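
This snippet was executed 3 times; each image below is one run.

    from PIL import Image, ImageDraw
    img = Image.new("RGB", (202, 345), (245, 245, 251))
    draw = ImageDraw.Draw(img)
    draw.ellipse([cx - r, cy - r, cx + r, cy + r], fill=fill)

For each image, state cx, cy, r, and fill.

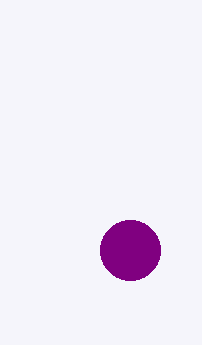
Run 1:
cx = 130, cy = 250, r = 30, fill = 'purple'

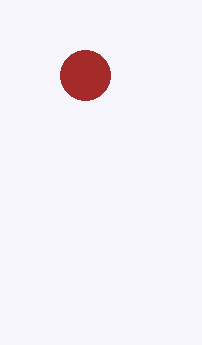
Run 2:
cx = 85, cy = 75, r = 25, fill = 'brown'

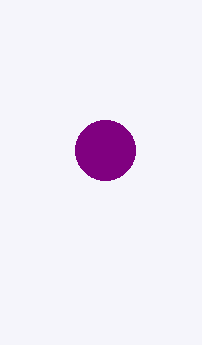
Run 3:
cx = 105; cy = 150; r = 30; fill = 'purple'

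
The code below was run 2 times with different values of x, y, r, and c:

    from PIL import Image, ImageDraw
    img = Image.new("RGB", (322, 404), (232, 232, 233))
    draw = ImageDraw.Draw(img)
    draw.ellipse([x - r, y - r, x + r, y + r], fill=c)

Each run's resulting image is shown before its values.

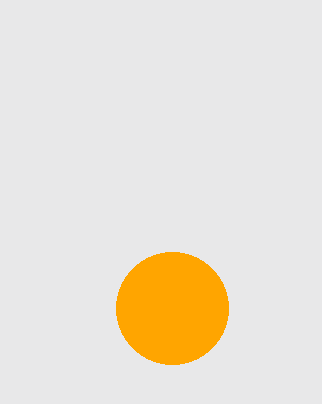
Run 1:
x = 172
y = 308
r = 56
c = 'orange'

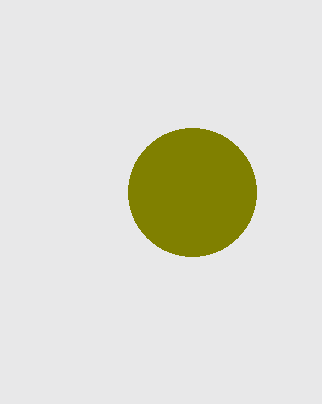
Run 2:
x = 192
y = 192
r = 64
c = 'olive'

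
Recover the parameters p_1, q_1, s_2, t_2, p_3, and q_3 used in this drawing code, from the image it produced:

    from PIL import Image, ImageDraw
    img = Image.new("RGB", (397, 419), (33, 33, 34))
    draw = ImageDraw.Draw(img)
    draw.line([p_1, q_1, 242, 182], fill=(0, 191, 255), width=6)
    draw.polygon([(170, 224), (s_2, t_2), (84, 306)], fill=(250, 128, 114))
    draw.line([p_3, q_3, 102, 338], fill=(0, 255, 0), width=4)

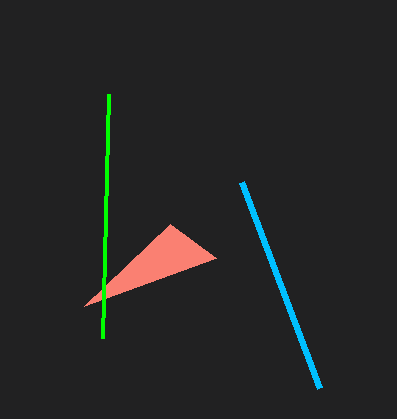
p_1 = 320; q_1 = 388; s_2 = 216; t_2 = 258; p_3 = 108; q_3 = 94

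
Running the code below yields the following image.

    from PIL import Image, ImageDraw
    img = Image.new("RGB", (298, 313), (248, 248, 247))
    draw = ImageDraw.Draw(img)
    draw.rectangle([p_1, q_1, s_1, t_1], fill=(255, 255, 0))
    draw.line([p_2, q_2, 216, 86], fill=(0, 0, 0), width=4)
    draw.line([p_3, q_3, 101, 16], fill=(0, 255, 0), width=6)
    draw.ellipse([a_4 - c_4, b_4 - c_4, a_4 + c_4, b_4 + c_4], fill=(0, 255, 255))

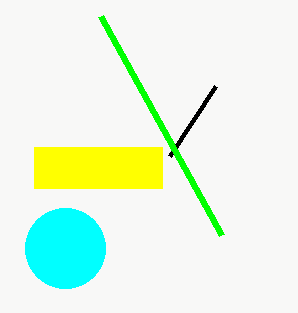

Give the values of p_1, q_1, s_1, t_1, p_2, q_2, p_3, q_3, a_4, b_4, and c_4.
p_1 = 34, q_1 = 147, s_1 = 162, t_1 = 188, p_2 = 170, q_2 = 156, p_3 = 222, q_3 = 235, a_4 = 65, b_4 = 248, c_4 = 40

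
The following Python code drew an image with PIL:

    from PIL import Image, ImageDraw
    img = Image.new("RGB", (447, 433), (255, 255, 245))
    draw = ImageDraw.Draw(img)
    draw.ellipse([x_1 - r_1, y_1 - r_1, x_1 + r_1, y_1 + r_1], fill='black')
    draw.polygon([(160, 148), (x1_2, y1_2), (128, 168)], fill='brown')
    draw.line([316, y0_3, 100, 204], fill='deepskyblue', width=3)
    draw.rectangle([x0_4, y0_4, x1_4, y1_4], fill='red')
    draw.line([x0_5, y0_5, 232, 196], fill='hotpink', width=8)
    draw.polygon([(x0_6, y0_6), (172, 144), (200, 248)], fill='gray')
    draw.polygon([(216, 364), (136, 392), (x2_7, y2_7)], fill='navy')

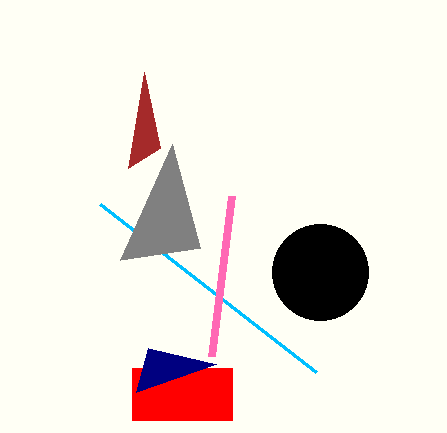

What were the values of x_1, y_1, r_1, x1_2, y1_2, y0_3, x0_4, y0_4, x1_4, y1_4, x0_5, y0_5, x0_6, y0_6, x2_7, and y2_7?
x_1 = 320, y_1 = 272, r_1 = 48, x1_2 = 144, y1_2 = 72, y0_3 = 372, x0_4 = 132, y0_4 = 368, x1_4 = 232, y1_4 = 420, x0_5 = 212, y0_5 = 356, x0_6 = 120, y0_6 = 260, x2_7 = 148, y2_7 = 348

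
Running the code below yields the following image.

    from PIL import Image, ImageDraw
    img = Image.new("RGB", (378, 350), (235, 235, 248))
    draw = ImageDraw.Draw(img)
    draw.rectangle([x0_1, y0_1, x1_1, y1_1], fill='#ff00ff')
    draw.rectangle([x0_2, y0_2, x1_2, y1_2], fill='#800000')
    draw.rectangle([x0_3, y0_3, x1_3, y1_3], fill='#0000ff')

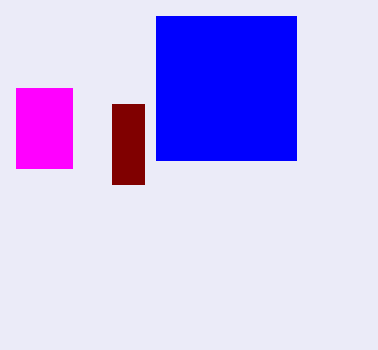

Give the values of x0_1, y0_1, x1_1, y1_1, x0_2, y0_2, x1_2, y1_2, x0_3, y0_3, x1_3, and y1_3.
x0_1 = 16
y0_1 = 88
x1_1 = 72
y1_1 = 168
x0_2 = 112
y0_2 = 104
x1_2 = 144
y1_2 = 184
x0_3 = 156
y0_3 = 16
x1_3 = 296
y1_3 = 160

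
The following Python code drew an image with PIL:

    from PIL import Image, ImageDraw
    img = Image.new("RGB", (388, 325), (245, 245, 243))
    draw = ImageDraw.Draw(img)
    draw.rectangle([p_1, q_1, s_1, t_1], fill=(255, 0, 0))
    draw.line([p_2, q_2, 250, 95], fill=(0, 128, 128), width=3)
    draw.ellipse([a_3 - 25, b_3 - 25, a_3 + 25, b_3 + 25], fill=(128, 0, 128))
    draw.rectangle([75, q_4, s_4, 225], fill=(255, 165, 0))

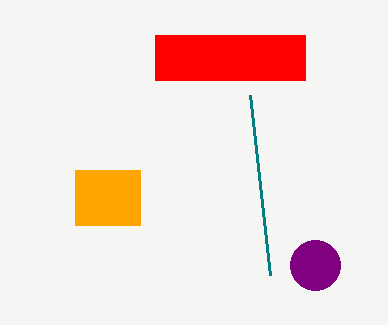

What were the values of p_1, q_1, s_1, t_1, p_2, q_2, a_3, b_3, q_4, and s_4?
p_1 = 155; q_1 = 35; s_1 = 305; t_1 = 80; p_2 = 270; q_2 = 275; a_3 = 315; b_3 = 265; q_4 = 170; s_4 = 140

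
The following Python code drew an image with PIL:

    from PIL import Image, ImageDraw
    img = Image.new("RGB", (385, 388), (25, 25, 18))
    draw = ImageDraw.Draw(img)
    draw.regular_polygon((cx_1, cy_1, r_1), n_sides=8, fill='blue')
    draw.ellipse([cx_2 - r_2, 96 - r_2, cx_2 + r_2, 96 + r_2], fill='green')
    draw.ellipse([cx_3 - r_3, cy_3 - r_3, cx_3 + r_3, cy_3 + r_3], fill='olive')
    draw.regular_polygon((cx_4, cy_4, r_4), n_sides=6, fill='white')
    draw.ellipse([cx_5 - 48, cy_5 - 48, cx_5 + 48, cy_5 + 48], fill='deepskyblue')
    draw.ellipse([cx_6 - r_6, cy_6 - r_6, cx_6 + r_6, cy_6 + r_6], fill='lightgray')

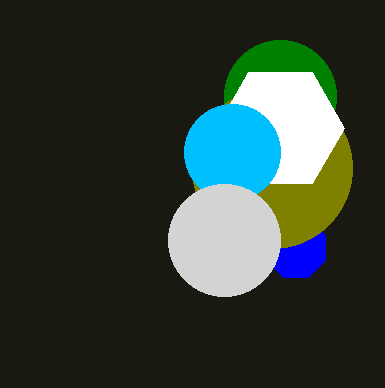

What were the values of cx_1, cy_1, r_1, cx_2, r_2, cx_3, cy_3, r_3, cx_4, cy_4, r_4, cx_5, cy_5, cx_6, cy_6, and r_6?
cx_1 = 296; cy_1 = 248; r_1 = 32; cx_2 = 280; r_2 = 56; cx_3 = 272; cy_3 = 168; r_3 = 80; cx_4 = 280; cy_4 = 128; r_4 = 64; cx_5 = 232; cy_5 = 152; cx_6 = 224; cy_6 = 240; r_6 = 56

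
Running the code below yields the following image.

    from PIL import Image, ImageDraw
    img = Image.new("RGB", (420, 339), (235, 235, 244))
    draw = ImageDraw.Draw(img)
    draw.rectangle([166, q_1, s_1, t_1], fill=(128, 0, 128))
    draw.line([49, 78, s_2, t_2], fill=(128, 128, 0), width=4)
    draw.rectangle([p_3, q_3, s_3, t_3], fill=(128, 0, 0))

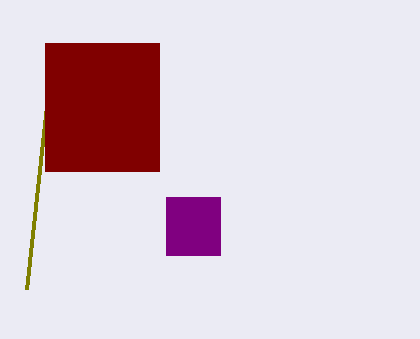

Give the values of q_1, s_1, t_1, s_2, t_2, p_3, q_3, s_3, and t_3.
q_1 = 197; s_1 = 220; t_1 = 255; s_2 = 26; t_2 = 289; p_3 = 45; q_3 = 43; s_3 = 159; t_3 = 171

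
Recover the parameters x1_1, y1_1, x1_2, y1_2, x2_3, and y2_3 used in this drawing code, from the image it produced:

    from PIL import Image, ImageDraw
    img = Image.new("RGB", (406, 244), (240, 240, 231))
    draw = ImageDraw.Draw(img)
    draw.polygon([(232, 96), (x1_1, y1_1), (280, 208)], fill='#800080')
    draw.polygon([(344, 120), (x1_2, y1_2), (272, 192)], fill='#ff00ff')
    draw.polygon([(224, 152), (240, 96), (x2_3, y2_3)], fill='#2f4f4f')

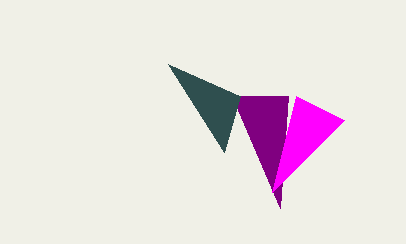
x1_1 = 288; y1_1 = 96; x1_2 = 296; y1_2 = 96; x2_3 = 168; y2_3 = 64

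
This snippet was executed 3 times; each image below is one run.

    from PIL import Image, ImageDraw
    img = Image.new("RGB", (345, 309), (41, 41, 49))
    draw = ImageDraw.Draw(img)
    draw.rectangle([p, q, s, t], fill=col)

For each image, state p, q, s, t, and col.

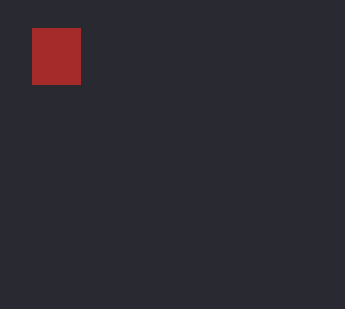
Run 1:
p = 32; q = 28; s = 80; t = 84; col = 'brown'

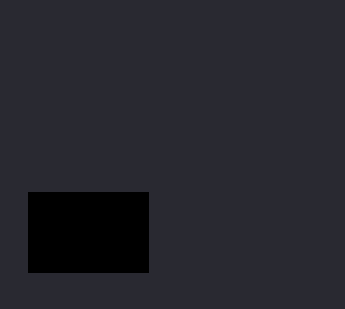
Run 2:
p = 28, q = 192, s = 148, t = 272, col = 'black'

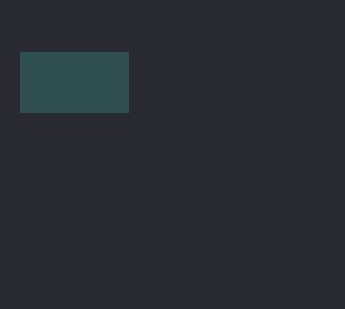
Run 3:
p = 20; q = 52; s = 128; t = 112; col = 'darkslategray'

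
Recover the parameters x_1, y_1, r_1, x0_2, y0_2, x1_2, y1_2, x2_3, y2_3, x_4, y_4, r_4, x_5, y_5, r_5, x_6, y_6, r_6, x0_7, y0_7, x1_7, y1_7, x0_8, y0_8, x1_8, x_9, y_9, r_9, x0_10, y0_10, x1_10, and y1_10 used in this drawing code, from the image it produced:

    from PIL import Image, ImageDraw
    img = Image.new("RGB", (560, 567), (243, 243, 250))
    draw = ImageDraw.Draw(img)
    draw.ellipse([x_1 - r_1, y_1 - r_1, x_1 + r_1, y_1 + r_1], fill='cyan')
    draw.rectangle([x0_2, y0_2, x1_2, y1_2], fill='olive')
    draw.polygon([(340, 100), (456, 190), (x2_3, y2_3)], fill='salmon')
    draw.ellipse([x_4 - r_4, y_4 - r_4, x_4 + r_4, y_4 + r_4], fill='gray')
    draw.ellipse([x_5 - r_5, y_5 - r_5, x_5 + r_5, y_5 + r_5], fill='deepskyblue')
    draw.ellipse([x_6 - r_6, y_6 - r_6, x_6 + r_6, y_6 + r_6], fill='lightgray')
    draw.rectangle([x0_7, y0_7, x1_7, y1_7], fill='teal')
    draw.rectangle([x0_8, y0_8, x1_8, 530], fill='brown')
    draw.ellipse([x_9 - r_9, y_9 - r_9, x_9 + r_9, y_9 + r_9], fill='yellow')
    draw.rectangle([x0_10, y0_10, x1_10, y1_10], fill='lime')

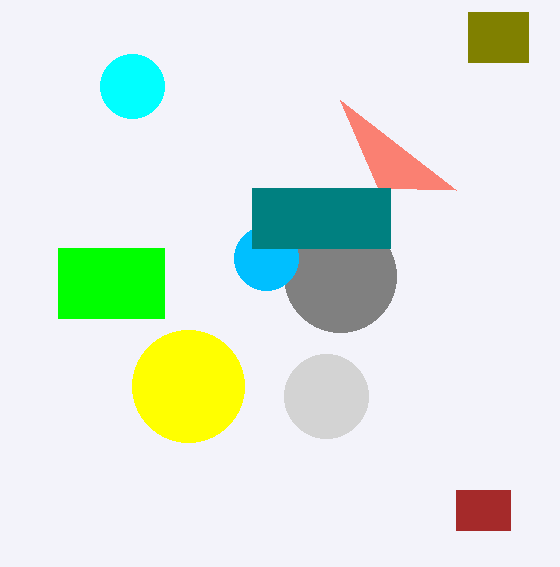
x_1 = 132; y_1 = 86; r_1 = 32; x0_2 = 468; y0_2 = 12; x1_2 = 528; y1_2 = 62; x2_3 = 378; y2_3 = 188; x_4 = 340; y_4 = 276; r_4 = 56; x_5 = 266; y_5 = 258; r_5 = 32; x_6 = 326; y_6 = 396; r_6 = 42; x0_7 = 252; y0_7 = 188; x1_7 = 390; y1_7 = 248; x0_8 = 456; y0_8 = 490; x1_8 = 510; x_9 = 188; y_9 = 386; r_9 = 56; x0_10 = 58; y0_10 = 248; x1_10 = 164; y1_10 = 318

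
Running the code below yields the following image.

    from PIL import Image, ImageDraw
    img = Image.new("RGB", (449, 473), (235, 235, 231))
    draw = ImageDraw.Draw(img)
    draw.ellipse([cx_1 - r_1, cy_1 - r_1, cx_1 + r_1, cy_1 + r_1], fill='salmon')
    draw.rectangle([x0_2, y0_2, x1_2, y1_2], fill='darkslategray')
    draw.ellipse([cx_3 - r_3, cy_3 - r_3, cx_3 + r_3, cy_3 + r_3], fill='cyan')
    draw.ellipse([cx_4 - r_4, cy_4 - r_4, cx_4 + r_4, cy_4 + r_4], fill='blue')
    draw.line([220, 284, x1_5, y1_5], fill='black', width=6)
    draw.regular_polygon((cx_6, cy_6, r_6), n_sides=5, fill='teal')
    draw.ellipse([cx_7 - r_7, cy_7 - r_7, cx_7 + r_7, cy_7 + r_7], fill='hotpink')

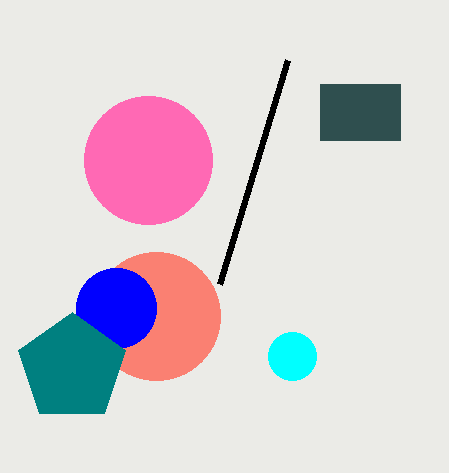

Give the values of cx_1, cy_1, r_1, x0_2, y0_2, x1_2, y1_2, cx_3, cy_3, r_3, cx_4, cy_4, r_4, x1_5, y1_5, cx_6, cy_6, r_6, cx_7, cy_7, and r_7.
cx_1 = 156; cy_1 = 316; r_1 = 64; x0_2 = 320; y0_2 = 84; x1_2 = 400; y1_2 = 140; cx_3 = 292; cy_3 = 356; r_3 = 24; cx_4 = 116; cy_4 = 308; r_4 = 40; x1_5 = 288; y1_5 = 60; cx_6 = 72; cy_6 = 368; r_6 = 56; cx_7 = 148; cy_7 = 160; r_7 = 64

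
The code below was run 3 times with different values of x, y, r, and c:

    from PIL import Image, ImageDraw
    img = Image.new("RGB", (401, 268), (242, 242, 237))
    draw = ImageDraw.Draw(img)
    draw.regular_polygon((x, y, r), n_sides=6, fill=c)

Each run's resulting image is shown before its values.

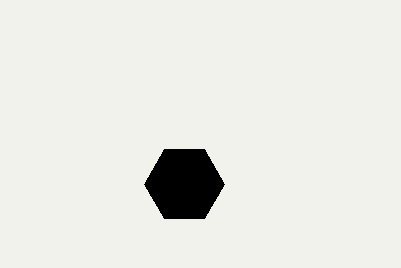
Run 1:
x = 184, y = 184, r = 40, c = 'black'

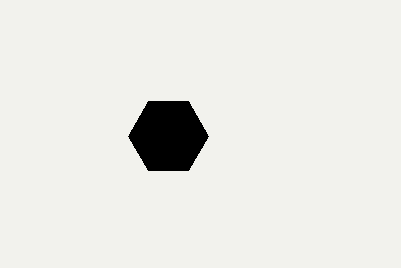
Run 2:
x = 168
y = 136
r = 40
c = 'black'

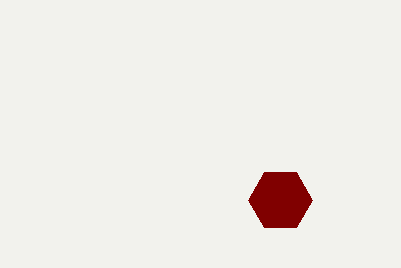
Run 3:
x = 280, y = 200, r = 32, c = 'maroon'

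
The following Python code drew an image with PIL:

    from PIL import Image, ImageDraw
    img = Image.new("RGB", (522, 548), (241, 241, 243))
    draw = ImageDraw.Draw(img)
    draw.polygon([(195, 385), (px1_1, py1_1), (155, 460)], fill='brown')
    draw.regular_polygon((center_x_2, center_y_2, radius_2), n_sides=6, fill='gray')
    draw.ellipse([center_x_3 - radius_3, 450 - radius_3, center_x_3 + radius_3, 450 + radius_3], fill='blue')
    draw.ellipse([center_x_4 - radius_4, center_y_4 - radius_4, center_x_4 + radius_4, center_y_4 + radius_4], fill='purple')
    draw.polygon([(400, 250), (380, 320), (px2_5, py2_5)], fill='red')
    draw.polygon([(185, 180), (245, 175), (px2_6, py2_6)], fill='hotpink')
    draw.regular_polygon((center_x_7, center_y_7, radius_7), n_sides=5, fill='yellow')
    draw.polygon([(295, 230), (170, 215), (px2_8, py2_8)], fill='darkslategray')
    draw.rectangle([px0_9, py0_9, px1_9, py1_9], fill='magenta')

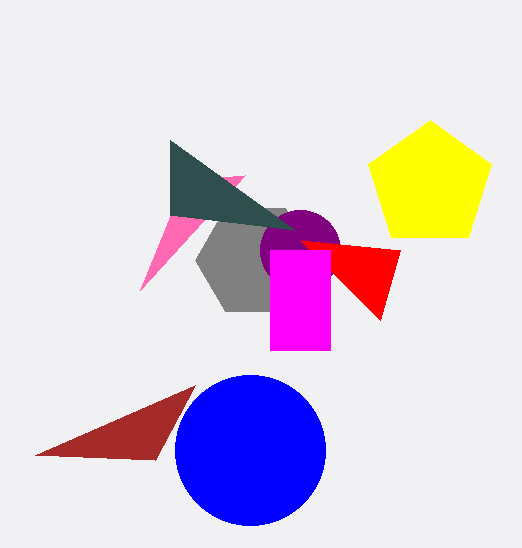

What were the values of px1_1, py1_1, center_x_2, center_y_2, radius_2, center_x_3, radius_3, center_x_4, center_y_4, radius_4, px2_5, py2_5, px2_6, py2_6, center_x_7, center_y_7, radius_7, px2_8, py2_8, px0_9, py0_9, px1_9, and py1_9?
px1_1 = 35; py1_1 = 455; center_x_2 = 255; center_y_2 = 260; radius_2 = 60; center_x_3 = 250; radius_3 = 75; center_x_4 = 300; center_y_4 = 250; radius_4 = 40; px2_5 = 300; py2_5 = 240; px2_6 = 140; py2_6 = 290; center_x_7 = 430; center_y_7 = 185; radius_7 = 65; px2_8 = 170; py2_8 = 140; px0_9 = 270; py0_9 = 250; px1_9 = 330; py1_9 = 350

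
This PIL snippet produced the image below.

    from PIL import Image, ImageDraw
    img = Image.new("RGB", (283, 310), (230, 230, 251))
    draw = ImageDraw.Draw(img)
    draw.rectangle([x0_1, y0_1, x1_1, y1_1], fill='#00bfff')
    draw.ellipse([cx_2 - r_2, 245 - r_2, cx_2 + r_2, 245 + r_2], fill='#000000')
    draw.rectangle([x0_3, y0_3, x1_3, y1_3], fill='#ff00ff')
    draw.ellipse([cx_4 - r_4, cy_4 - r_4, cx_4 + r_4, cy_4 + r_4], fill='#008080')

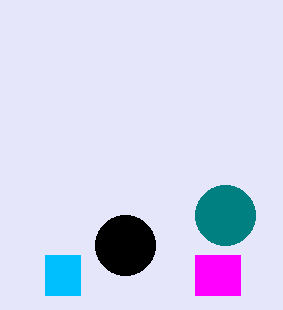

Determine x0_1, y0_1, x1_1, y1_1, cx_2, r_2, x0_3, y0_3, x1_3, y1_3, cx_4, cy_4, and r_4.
x0_1 = 45
y0_1 = 255
x1_1 = 80
y1_1 = 295
cx_2 = 125
r_2 = 30
x0_3 = 195
y0_3 = 255
x1_3 = 240
y1_3 = 295
cx_4 = 225
cy_4 = 215
r_4 = 30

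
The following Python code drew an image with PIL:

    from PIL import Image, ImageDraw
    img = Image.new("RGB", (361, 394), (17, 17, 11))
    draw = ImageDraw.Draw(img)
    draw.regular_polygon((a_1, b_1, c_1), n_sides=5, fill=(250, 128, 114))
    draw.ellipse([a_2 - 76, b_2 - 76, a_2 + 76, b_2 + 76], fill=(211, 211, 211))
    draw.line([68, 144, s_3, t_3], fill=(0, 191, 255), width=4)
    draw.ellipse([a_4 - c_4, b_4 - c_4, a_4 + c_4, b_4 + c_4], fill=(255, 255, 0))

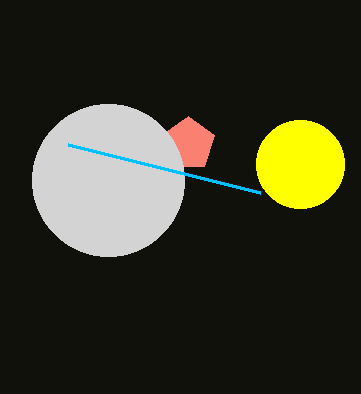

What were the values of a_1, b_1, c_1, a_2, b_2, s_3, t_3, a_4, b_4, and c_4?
a_1 = 188
b_1 = 144
c_1 = 28
a_2 = 108
b_2 = 180
s_3 = 260
t_3 = 192
a_4 = 300
b_4 = 164
c_4 = 44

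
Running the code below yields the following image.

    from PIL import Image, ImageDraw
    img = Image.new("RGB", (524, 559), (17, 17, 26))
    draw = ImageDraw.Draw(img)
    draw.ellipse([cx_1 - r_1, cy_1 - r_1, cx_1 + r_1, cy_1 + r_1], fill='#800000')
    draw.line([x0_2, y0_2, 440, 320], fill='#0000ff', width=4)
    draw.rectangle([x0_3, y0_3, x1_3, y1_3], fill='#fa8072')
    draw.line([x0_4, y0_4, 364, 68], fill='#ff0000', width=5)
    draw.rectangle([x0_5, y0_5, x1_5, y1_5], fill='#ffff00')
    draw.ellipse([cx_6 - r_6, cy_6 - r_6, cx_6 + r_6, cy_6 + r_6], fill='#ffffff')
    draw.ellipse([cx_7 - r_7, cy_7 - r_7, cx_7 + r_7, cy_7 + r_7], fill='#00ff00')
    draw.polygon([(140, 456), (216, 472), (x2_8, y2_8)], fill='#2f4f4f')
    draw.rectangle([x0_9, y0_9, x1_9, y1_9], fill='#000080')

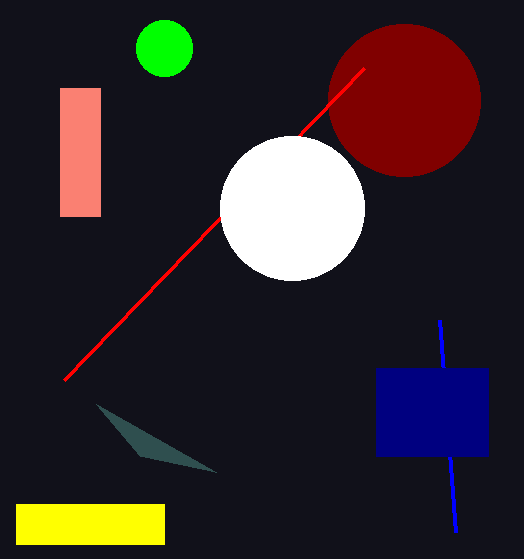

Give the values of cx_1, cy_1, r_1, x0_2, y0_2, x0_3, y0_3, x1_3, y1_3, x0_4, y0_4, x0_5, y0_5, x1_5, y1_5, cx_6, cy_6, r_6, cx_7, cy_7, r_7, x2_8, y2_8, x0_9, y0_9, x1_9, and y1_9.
cx_1 = 404; cy_1 = 100; r_1 = 76; x0_2 = 456; y0_2 = 532; x0_3 = 60; y0_3 = 88; x1_3 = 100; y1_3 = 216; x0_4 = 64; y0_4 = 380; x0_5 = 16; y0_5 = 504; x1_5 = 164; y1_5 = 544; cx_6 = 292; cy_6 = 208; r_6 = 72; cx_7 = 164; cy_7 = 48; r_7 = 28; x2_8 = 96; y2_8 = 404; x0_9 = 376; y0_9 = 368; x1_9 = 488; y1_9 = 456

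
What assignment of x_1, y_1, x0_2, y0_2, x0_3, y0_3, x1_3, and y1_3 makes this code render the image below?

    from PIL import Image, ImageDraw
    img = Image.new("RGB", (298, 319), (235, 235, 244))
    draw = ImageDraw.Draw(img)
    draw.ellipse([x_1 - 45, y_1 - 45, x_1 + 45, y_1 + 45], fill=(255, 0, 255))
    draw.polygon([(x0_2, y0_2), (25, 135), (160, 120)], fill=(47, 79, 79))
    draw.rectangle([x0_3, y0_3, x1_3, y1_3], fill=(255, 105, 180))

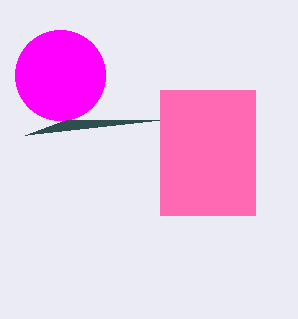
x_1 = 60
y_1 = 75
x0_2 = 65
y0_2 = 120
x0_3 = 160
y0_3 = 90
x1_3 = 255
y1_3 = 215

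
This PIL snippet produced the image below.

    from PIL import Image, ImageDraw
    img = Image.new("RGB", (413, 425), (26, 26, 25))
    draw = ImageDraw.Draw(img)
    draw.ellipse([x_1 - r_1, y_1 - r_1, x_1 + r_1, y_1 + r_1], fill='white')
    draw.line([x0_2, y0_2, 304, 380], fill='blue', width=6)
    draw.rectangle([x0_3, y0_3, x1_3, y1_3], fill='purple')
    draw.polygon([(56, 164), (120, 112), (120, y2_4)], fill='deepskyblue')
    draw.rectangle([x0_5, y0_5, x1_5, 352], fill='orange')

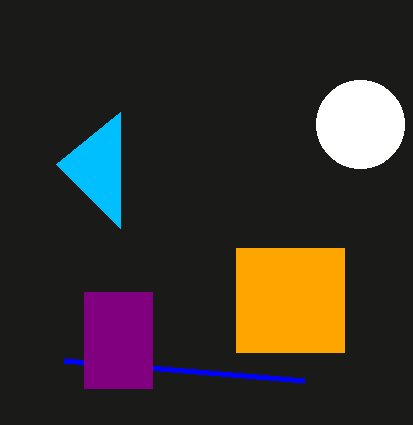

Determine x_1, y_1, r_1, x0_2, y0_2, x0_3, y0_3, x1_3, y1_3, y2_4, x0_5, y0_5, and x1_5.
x_1 = 360; y_1 = 124; r_1 = 44; x0_2 = 64; y0_2 = 360; x0_3 = 84; y0_3 = 292; x1_3 = 152; y1_3 = 388; y2_4 = 228; x0_5 = 236; y0_5 = 248; x1_5 = 344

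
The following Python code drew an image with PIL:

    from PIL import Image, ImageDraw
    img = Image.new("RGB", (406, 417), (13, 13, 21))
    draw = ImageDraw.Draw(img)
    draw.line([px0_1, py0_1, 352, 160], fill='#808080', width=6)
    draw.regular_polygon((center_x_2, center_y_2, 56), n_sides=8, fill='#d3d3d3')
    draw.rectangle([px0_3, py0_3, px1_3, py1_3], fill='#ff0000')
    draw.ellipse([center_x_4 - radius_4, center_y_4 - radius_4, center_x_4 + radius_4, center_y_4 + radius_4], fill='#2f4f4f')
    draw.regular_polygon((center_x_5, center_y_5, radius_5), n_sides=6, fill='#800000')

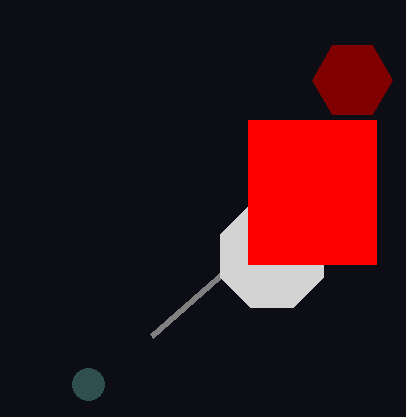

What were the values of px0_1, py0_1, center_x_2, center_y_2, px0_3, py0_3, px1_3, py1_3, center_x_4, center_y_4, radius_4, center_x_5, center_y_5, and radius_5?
px0_1 = 152; py0_1 = 336; center_x_2 = 272; center_y_2 = 256; px0_3 = 248; py0_3 = 120; px1_3 = 376; py1_3 = 264; center_x_4 = 88; center_y_4 = 384; radius_4 = 16; center_x_5 = 352; center_y_5 = 80; radius_5 = 40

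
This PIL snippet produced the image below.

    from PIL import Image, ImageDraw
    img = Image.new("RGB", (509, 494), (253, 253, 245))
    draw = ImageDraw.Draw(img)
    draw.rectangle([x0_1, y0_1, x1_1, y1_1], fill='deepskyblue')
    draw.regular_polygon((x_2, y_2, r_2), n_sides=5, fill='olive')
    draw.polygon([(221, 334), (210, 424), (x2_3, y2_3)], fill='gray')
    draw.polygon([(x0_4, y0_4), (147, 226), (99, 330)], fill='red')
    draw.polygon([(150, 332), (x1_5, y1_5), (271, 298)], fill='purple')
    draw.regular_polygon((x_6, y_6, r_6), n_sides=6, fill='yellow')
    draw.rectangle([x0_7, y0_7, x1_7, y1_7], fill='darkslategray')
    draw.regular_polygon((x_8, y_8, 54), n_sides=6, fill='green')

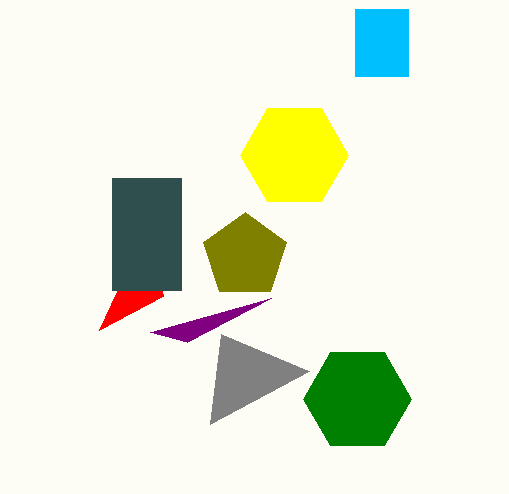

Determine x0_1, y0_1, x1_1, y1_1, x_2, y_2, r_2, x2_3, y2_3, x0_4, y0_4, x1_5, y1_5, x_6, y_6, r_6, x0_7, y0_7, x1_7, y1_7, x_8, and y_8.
x0_1 = 355, y0_1 = 9, x1_1 = 408, y1_1 = 76, x_2 = 245, y_2 = 256, r_2 = 44, x2_3 = 309, y2_3 = 371, x0_4 = 163, y0_4 = 296, x1_5 = 187, y1_5 = 342, x_6 = 294, y_6 = 155, r_6 = 54, x0_7 = 112, y0_7 = 178, x1_7 = 181, y1_7 = 290, x_8 = 357, y_8 = 399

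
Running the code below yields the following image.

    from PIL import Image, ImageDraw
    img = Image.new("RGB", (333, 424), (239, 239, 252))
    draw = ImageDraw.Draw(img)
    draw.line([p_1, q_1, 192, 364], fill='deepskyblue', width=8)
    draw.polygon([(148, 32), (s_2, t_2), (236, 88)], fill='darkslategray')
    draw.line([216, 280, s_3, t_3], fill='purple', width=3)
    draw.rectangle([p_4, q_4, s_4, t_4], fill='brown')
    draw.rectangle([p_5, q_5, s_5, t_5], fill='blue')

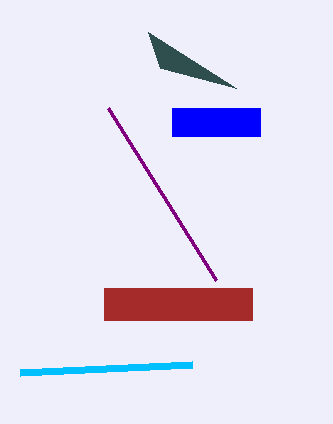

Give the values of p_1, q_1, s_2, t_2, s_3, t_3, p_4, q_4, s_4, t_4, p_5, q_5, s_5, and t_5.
p_1 = 20, q_1 = 372, s_2 = 160, t_2 = 68, s_3 = 108, t_3 = 108, p_4 = 104, q_4 = 288, s_4 = 252, t_4 = 320, p_5 = 172, q_5 = 108, s_5 = 260, t_5 = 136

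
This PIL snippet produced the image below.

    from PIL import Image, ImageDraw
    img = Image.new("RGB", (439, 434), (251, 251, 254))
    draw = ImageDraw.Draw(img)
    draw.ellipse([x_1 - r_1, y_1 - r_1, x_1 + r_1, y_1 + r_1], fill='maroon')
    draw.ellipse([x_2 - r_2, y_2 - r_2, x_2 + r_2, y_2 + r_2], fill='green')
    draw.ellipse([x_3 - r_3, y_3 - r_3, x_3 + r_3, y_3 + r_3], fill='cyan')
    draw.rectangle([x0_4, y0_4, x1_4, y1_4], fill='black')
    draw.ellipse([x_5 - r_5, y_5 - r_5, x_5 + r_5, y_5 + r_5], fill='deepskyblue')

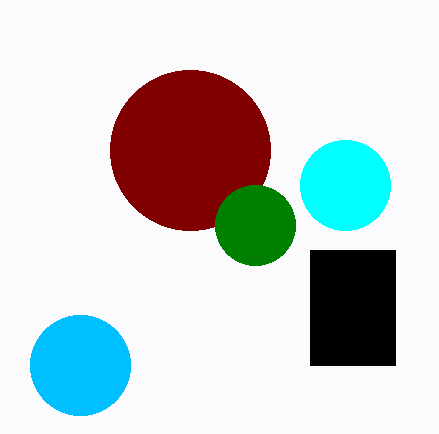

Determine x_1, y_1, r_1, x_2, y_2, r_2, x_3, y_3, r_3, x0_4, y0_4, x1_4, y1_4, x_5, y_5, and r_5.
x_1 = 190, y_1 = 150, r_1 = 80, x_2 = 255, y_2 = 225, r_2 = 40, x_3 = 345, y_3 = 185, r_3 = 45, x0_4 = 310, y0_4 = 250, x1_4 = 395, y1_4 = 365, x_5 = 80, y_5 = 365, r_5 = 50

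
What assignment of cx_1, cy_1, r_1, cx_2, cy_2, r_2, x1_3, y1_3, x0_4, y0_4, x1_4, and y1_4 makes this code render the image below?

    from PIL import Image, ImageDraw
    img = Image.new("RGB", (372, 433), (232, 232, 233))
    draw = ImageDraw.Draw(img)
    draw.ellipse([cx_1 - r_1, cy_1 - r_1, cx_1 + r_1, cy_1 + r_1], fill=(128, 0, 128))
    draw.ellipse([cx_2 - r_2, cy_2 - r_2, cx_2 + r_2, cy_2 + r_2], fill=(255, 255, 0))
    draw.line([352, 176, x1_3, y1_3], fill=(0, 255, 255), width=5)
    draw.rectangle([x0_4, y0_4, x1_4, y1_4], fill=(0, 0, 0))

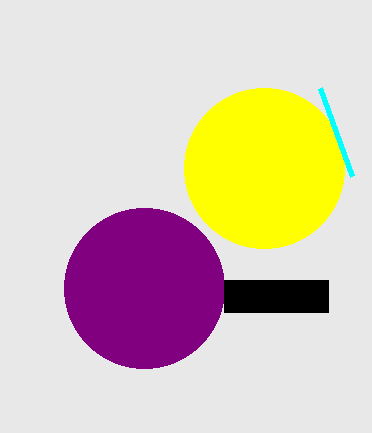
cx_1 = 144; cy_1 = 288; r_1 = 80; cx_2 = 264; cy_2 = 168; r_2 = 80; x1_3 = 320; y1_3 = 88; x0_4 = 224; y0_4 = 280; x1_4 = 328; y1_4 = 312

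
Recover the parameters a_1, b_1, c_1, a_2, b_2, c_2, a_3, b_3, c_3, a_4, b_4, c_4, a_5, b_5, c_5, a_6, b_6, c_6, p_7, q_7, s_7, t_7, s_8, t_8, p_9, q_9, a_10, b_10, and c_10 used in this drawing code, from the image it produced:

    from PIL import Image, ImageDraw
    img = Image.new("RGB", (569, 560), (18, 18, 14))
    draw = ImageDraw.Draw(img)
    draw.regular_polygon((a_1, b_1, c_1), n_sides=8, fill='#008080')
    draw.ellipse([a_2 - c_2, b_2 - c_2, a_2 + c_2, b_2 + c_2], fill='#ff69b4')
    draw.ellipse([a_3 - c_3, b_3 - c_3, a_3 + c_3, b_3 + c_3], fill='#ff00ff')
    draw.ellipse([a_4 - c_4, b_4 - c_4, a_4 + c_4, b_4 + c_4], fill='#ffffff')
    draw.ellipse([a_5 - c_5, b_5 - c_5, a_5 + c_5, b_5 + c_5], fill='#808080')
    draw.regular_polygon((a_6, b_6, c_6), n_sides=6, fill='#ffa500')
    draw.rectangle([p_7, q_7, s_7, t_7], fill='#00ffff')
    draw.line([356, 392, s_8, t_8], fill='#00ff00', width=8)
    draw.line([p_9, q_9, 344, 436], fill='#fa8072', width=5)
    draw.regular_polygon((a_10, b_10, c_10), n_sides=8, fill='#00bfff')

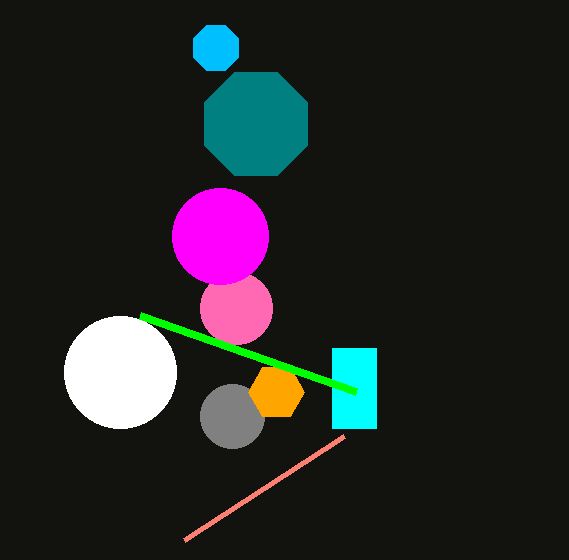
a_1 = 256; b_1 = 124; c_1 = 56; a_2 = 236; b_2 = 308; c_2 = 36; a_3 = 220; b_3 = 236; c_3 = 48; a_4 = 120; b_4 = 372; c_4 = 56; a_5 = 232; b_5 = 416; c_5 = 32; a_6 = 276; b_6 = 392; c_6 = 28; p_7 = 332; q_7 = 348; s_7 = 376; t_7 = 428; s_8 = 140; t_8 = 316; p_9 = 184; q_9 = 540; a_10 = 216; b_10 = 48; c_10 = 24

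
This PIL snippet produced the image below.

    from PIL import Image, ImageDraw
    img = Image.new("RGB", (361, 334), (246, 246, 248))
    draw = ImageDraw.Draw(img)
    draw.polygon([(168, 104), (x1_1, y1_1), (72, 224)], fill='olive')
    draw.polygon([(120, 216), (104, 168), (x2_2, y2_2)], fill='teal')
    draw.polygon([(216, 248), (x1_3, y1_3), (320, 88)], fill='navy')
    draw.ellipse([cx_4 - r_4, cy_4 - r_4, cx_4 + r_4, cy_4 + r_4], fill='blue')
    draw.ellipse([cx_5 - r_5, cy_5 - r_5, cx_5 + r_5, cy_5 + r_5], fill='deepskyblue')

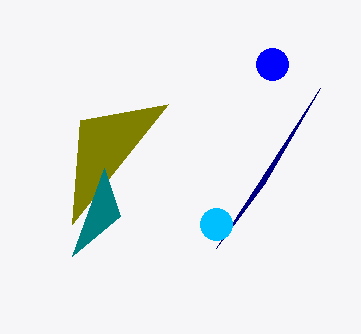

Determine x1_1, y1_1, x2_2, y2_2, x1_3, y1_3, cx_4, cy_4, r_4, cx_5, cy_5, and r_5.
x1_1 = 80, y1_1 = 120, x2_2 = 72, y2_2 = 256, x1_3 = 264, y1_3 = 184, cx_4 = 272, cy_4 = 64, r_4 = 16, cx_5 = 216, cy_5 = 224, r_5 = 16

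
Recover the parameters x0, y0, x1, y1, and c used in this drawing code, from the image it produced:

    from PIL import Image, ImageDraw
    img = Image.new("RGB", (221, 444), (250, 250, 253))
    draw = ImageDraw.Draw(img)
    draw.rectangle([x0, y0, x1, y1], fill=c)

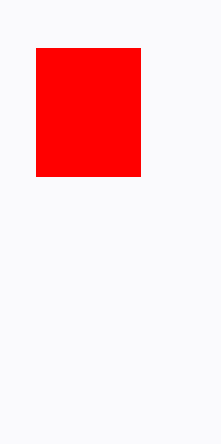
x0 = 36
y0 = 48
x1 = 140
y1 = 176
c = 'red'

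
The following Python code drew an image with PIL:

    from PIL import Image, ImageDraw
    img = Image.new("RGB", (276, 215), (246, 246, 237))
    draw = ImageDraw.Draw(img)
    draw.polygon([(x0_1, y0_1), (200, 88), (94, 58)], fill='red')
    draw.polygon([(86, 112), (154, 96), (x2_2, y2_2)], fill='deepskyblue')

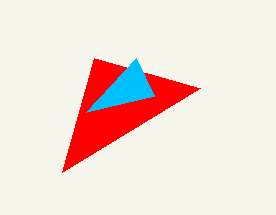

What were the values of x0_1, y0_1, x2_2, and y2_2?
x0_1 = 62, y0_1 = 172, x2_2 = 136, y2_2 = 58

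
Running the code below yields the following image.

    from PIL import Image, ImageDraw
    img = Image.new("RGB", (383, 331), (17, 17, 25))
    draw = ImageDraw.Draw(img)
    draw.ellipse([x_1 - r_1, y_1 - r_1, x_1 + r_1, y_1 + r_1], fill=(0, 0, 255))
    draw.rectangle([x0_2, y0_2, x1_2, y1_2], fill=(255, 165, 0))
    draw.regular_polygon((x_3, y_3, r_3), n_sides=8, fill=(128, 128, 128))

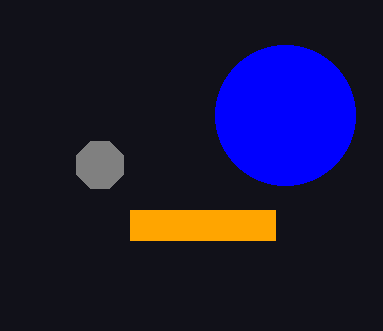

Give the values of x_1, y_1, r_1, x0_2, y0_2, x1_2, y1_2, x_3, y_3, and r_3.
x_1 = 285
y_1 = 115
r_1 = 70
x0_2 = 130
y0_2 = 210
x1_2 = 275
y1_2 = 240
x_3 = 100
y_3 = 165
r_3 = 25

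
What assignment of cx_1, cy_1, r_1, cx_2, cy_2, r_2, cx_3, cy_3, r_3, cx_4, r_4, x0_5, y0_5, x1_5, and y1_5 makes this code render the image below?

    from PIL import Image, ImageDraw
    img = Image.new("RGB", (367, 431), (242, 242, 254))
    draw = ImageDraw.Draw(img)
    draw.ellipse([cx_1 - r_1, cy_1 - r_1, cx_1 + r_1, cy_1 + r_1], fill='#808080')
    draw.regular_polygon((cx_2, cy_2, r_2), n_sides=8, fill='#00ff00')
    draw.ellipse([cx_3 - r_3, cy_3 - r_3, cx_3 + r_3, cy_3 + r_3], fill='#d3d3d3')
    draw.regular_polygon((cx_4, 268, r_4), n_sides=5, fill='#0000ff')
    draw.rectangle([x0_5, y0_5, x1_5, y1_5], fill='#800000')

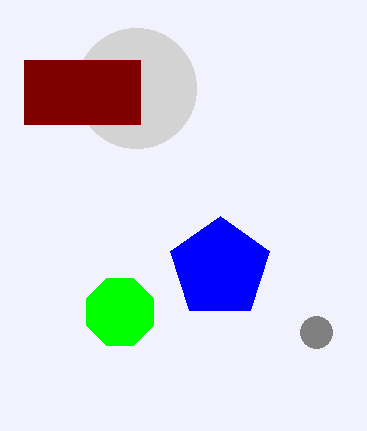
cx_1 = 316
cy_1 = 332
r_1 = 16
cx_2 = 120
cy_2 = 312
r_2 = 36
cx_3 = 136
cy_3 = 88
r_3 = 60
cx_4 = 220
r_4 = 52
x0_5 = 24
y0_5 = 60
x1_5 = 140
y1_5 = 124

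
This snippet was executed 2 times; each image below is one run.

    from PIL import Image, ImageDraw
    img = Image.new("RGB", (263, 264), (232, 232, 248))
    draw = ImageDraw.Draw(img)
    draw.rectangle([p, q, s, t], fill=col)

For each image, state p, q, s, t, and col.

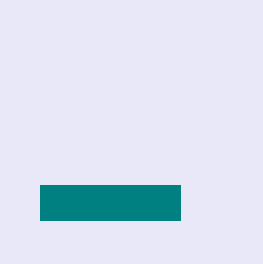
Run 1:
p = 40
q = 185
s = 180
t = 220
col = 'teal'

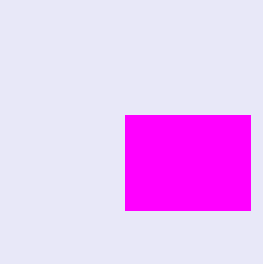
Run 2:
p = 125, q = 115, s = 250, t = 210, col = 'magenta'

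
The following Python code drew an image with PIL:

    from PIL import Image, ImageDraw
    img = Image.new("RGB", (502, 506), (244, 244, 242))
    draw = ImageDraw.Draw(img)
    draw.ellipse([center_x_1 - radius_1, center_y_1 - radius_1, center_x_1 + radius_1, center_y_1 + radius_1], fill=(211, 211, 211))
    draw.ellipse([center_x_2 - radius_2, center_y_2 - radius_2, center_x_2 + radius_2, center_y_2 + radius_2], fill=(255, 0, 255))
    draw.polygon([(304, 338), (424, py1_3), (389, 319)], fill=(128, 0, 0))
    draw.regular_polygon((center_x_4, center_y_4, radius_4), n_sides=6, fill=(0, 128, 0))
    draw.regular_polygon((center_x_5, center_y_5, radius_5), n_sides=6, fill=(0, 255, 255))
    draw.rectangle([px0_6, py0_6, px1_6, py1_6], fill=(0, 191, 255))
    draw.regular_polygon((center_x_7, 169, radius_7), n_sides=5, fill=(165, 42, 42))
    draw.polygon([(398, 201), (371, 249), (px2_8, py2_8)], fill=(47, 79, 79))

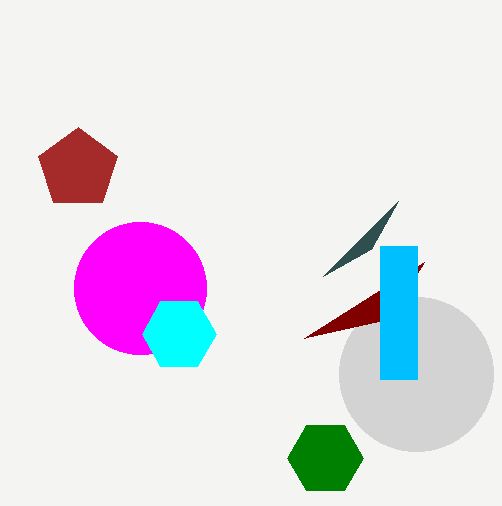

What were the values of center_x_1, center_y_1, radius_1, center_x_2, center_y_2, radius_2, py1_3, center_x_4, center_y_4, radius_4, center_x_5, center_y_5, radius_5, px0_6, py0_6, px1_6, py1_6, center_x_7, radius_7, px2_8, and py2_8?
center_x_1 = 416
center_y_1 = 374
radius_1 = 77
center_x_2 = 140
center_y_2 = 288
radius_2 = 66
py1_3 = 262
center_x_4 = 325
center_y_4 = 458
radius_4 = 38
center_x_5 = 179
center_y_5 = 334
radius_5 = 37
px0_6 = 380
py0_6 = 246
px1_6 = 417
py1_6 = 379
center_x_7 = 78
radius_7 = 42
px2_8 = 323
py2_8 = 276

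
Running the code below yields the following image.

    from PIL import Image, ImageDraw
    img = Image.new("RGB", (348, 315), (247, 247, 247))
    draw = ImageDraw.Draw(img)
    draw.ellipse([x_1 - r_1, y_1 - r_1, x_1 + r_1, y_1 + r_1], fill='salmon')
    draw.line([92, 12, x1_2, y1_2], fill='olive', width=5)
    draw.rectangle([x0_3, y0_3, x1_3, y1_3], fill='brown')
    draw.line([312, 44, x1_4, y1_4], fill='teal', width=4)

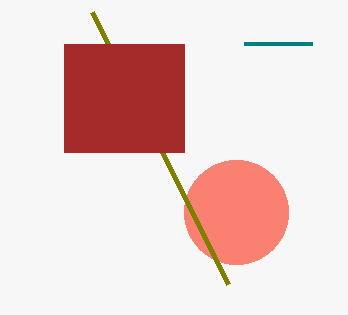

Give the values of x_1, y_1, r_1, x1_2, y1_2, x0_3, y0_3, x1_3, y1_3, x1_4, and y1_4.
x_1 = 236; y_1 = 212; r_1 = 52; x1_2 = 228; y1_2 = 284; x0_3 = 64; y0_3 = 44; x1_3 = 184; y1_3 = 152; x1_4 = 244; y1_4 = 44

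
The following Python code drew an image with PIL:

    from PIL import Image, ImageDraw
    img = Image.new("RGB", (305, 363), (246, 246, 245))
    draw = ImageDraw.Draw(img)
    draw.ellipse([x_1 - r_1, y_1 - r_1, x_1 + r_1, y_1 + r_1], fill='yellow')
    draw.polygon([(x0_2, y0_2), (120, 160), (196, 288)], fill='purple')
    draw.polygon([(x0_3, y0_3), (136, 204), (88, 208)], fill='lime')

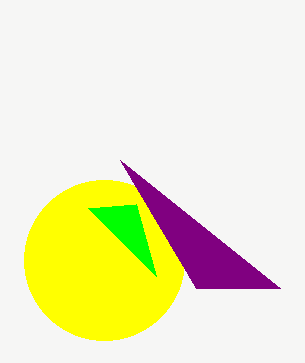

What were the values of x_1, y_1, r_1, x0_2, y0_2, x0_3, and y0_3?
x_1 = 104; y_1 = 260; r_1 = 80; x0_2 = 280; y0_2 = 288; x0_3 = 156; y0_3 = 276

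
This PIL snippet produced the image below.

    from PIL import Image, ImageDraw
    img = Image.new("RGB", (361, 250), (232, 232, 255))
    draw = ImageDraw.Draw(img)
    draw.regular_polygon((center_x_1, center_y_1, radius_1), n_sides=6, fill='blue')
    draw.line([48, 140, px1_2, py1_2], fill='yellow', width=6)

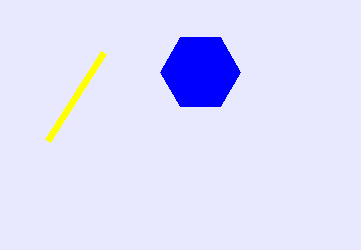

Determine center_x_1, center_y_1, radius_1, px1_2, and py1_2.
center_x_1 = 200; center_y_1 = 72; radius_1 = 40; px1_2 = 104; py1_2 = 52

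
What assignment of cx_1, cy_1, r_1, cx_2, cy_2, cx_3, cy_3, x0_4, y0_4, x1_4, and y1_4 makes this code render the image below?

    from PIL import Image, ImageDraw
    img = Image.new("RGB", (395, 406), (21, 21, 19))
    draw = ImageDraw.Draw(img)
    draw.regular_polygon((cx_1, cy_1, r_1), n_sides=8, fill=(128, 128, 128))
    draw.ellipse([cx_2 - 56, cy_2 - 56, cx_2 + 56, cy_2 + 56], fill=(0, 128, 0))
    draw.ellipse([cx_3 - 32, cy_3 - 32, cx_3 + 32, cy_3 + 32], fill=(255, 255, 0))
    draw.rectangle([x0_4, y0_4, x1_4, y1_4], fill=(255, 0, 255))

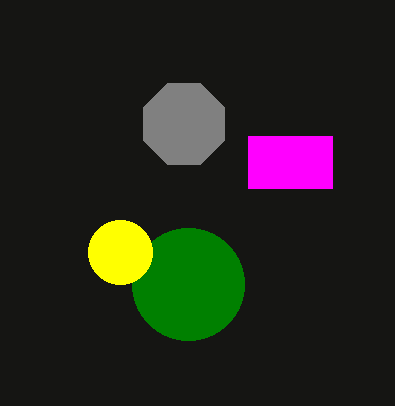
cx_1 = 184
cy_1 = 124
r_1 = 44
cx_2 = 188
cy_2 = 284
cx_3 = 120
cy_3 = 252
x0_4 = 248
y0_4 = 136
x1_4 = 332
y1_4 = 188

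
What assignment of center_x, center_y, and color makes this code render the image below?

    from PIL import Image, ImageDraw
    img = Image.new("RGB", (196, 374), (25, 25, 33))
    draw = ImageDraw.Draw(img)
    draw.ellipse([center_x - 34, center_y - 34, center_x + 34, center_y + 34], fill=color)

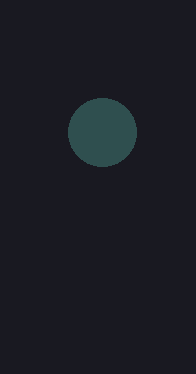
center_x = 102; center_y = 132; color = 'darkslategray'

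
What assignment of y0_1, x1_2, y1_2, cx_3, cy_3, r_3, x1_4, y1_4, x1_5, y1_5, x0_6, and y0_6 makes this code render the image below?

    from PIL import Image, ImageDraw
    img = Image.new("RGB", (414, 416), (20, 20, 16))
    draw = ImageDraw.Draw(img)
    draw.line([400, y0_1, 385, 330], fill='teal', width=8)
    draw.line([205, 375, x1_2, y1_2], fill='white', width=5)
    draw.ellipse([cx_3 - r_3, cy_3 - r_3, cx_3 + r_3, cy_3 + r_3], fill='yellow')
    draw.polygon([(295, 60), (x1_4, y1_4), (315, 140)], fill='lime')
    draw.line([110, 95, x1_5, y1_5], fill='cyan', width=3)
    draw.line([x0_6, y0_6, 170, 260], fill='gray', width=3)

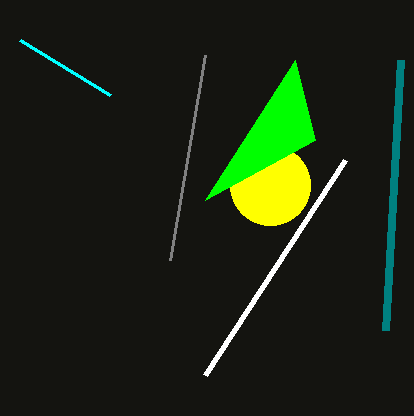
y0_1 = 60
x1_2 = 345
y1_2 = 160
cx_3 = 270
cy_3 = 185
r_3 = 40
x1_4 = 205
y1_4 = 200
x1_5 = 20
y1_5 = 40
x0_6 = 205
y0_6 = 55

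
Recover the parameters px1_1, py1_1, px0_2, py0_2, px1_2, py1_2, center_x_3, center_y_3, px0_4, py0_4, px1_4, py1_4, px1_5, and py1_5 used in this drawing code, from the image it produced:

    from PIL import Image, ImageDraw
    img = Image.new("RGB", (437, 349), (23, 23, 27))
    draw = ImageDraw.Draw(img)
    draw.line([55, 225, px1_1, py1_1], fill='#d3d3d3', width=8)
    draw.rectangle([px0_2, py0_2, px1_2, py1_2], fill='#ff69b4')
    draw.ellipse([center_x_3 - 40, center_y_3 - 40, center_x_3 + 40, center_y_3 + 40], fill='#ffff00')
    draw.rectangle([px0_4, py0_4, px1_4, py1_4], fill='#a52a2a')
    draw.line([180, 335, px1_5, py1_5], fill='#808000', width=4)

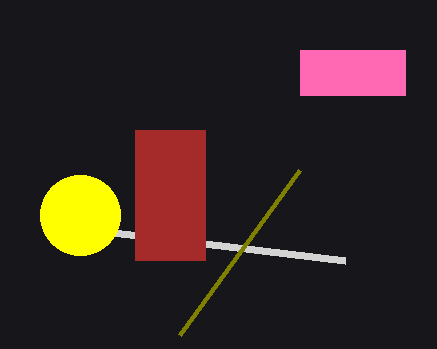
px1_1 = 345, py1_1 = 260, px0_2 = 300, py0_2 = 50, px1_2 = 405, py1_2 = 95, center_x_3 = 80, center_y_3 = 215, px0_4 = 135, py0_4 = 130, px1_4 = 205, py1_4 = 260, px1_5 = 300, py1_5 = 170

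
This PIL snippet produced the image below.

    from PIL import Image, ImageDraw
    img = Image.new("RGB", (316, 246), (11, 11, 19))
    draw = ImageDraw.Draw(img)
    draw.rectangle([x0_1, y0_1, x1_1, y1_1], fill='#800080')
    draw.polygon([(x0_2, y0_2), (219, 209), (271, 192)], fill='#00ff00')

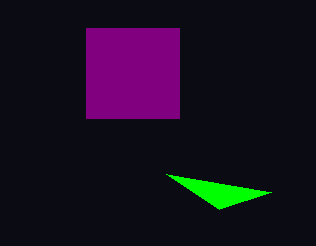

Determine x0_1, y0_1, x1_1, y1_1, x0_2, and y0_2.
x0_1 = 86
y0_1 = 28
x1_1 = 179
y1_1 = 118
x0_2 = 166
y0_2 = 174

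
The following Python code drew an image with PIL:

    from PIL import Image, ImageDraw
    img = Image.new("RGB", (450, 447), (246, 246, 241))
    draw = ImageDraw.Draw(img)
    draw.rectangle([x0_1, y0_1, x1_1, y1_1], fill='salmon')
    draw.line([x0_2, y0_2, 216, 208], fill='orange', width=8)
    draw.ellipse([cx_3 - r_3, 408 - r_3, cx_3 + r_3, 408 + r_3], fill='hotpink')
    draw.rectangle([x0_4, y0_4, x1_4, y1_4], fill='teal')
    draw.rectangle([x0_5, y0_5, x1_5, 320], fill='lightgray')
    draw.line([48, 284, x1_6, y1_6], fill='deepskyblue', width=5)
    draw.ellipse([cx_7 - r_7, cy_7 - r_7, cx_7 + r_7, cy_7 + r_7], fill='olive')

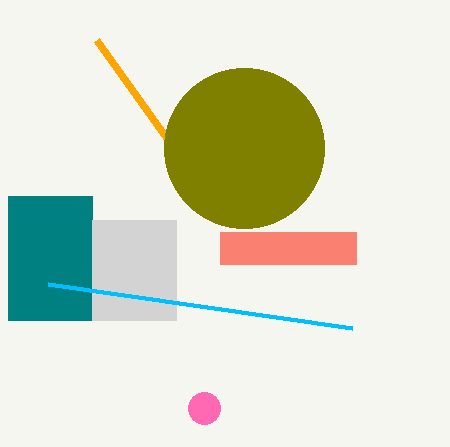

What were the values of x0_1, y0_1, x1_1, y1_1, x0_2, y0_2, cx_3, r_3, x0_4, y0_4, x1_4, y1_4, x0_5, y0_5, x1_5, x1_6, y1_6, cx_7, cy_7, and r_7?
x0_1 = 220, y0_1 = 232, x1_1 = 356, y1_1 = 264, x0_2 = 96, y0_2 = 40, cx_3 = 204, r_3 = 16, x0_4 = 8, y0_4 = 196, x1_4 = 92, y1_4 = 320, x0_5 = 92, y0_5 = 220, x1_5 = 176, x1_6 = 352, y1_6 = 328, cx_7 = 244, cy_7 = 148, r_7 = 80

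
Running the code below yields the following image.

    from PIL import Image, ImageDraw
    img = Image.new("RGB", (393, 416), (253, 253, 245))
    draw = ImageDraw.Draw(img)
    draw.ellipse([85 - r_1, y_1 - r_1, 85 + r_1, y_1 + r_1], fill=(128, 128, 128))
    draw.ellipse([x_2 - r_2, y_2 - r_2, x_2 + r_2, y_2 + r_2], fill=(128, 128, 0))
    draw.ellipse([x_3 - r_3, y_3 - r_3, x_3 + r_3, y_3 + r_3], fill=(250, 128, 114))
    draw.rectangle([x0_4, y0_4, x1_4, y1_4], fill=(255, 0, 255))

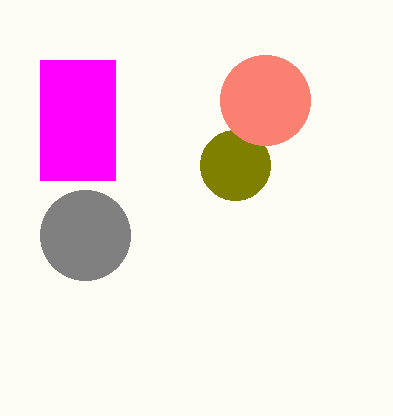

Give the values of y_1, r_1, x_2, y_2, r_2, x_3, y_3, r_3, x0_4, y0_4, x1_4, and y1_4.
y_1 = 235; r_1 = 45; x_2 = 235; y_2 = 165; r_2 = 35; x_3 = 265; y_3 = 100; r_3 = 45; x0_4 = 40; y0_4 = 60; x1_4 = 115; y1_4 = 180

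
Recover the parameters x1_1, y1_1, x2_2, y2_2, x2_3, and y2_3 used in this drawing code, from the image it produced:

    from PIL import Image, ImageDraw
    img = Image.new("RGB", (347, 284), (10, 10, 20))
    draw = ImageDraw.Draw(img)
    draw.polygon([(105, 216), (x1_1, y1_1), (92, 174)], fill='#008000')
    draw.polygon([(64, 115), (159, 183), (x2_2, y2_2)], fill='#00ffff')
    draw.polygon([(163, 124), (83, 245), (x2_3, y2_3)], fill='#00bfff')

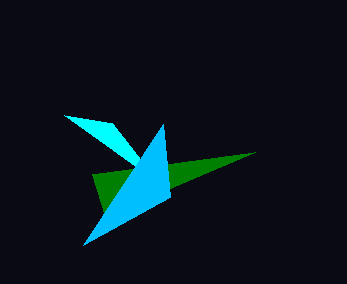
x1_1 = 255; y1_1 = 152; x2_2 = 112; y2_2 = 123; x2_3 = 170; y2_3 = 197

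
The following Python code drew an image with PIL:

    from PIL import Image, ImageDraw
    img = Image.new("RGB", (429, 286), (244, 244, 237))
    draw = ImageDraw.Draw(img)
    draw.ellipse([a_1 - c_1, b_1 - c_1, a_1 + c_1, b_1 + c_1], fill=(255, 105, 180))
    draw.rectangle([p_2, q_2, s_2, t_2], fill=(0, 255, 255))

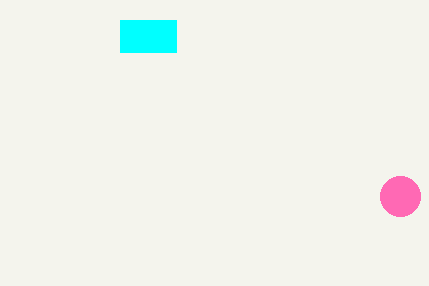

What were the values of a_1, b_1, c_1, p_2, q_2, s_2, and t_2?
a_1 = 400; b_1 = 196; c_1 = 20; p_2 = 120; q_2 = 20; s_2 = 176; t_2 = 52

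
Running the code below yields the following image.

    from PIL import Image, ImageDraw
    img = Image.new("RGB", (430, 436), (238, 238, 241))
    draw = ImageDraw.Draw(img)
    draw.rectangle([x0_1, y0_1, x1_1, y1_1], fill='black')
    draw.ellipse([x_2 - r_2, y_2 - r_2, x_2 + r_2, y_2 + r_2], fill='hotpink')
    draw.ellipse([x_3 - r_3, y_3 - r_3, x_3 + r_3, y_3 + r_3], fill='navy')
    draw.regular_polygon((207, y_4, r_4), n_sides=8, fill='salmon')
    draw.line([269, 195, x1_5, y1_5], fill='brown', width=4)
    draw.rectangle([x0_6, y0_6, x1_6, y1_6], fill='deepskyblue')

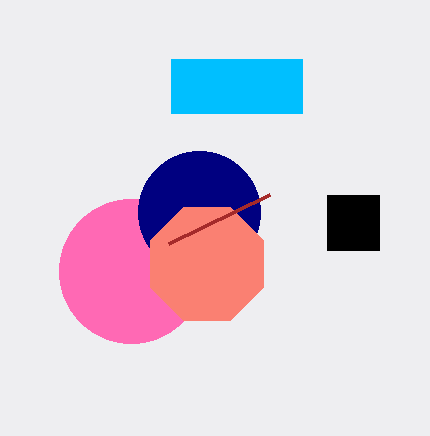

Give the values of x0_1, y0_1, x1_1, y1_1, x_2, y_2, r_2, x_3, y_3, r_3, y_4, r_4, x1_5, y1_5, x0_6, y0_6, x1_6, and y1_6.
x0_1 = 327
y0_1 = 195
x1_1 = 379
y1_1 = 250
x_2 = 131
y_2 = 271
r_2 = 72
x_3 = 199
y_3 = 212
r_3 = 61
y_4 = 264
r_4 = 61
x1_5 = 168
y1_5 = 244
x0_6 = 171
y0_6 = 59
x1_6 = 302
y1_6 = 113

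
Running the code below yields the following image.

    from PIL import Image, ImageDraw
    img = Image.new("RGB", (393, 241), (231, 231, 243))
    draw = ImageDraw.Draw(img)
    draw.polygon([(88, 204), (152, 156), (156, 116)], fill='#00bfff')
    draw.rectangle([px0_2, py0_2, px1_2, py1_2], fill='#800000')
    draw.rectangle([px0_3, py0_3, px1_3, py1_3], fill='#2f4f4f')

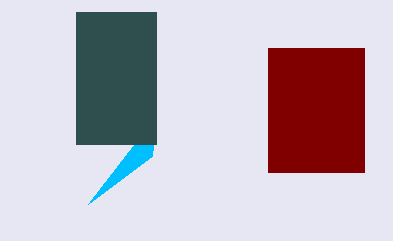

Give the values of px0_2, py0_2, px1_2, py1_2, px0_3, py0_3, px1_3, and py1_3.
px0_2 = 268, py0_2 = 48, px1_2 = 364, py1_2 = 172, px0_3 = 76, py0_3 = 12, px1_3 = 156, py1_3 = 144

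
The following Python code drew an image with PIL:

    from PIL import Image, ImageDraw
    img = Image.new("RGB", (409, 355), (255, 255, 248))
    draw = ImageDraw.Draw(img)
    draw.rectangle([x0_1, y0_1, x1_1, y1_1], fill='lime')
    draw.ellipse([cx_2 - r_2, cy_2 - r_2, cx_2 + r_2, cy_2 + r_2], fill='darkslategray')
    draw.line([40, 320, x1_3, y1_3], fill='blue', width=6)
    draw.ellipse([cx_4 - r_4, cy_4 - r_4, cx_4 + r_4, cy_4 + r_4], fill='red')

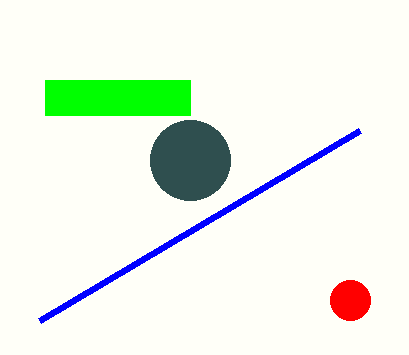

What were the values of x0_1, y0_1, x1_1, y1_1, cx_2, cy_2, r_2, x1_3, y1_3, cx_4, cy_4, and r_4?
x0_1 = 45
y0_1 = 80
x1_1 = 190
y1_1 = 115
cx_2 = 190
cy_2 = 160
r_2 = 40
x1_3 = 360
y1_3 = 130
cx_4 = 350
cy_4 = 300
r_4 = 20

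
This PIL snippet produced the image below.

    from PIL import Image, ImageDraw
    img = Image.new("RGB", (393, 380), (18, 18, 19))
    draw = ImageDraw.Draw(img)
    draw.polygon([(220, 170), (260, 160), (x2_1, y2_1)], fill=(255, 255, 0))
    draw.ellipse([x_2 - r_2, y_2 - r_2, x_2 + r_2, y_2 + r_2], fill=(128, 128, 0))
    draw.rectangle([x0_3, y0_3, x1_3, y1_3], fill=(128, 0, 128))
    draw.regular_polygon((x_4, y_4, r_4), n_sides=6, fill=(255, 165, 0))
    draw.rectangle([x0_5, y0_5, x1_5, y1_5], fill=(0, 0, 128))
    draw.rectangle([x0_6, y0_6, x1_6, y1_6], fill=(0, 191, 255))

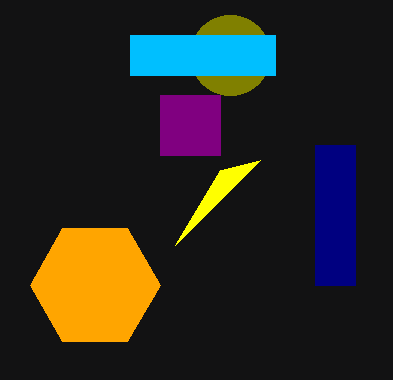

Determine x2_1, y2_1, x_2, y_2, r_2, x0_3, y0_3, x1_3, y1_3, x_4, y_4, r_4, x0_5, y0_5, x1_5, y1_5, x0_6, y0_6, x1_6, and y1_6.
x2_1 = 175; y2_1 = 245; x_2 = 230; y_2 = 55; r_2 = 40; x0_3 = 160; y0_3 = 95; x1_3 = 220; y1_3 = 155; x_4 = 95; y_4 = 285; r_4 = 65; x0_5 = 315; y0_5 = 145; x1_5 = 355; y1_5 = 285; x0_6 = 130; y0_6 = 35; x1_6 = 275; y1_6 = 75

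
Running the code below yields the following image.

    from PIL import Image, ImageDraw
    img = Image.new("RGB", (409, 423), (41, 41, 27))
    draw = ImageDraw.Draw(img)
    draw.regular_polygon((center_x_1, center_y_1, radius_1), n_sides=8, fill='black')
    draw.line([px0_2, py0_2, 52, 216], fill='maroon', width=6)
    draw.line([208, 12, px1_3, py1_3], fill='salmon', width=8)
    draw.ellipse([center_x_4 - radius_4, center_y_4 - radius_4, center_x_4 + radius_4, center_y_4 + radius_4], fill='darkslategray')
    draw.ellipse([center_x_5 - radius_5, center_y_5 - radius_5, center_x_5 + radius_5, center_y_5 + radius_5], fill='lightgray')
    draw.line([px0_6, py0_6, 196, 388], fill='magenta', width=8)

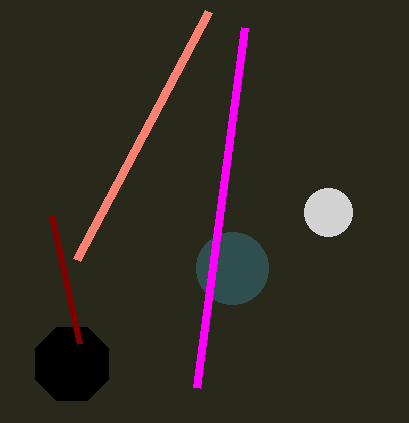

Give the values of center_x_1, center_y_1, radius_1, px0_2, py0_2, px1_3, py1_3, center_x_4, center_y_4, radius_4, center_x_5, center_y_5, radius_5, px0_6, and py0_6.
center_x_1 = 72; center_y_1 = 364; radius_1 = 40; px0_2 = 80; py0_2 = 344; px1_3 = 76; py1_3 = 260; center_x_4 = 232; center_y_4 = 268; radius_4 = 36; center_x_5 = 328; center_y_5 = 212; radius_5 = 24; px0_6 = 244; py0_6 = 28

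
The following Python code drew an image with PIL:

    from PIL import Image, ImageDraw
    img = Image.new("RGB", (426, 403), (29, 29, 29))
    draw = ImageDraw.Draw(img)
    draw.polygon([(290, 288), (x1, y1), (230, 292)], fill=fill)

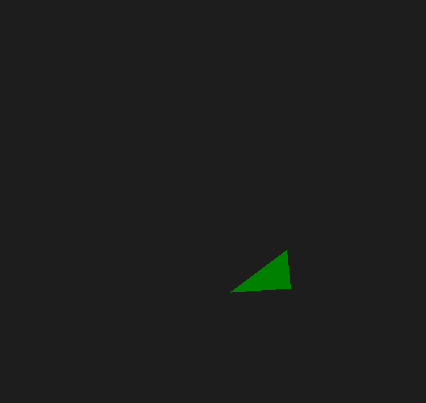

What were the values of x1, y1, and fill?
x1 = 286; y1 = 250; fill = 'green'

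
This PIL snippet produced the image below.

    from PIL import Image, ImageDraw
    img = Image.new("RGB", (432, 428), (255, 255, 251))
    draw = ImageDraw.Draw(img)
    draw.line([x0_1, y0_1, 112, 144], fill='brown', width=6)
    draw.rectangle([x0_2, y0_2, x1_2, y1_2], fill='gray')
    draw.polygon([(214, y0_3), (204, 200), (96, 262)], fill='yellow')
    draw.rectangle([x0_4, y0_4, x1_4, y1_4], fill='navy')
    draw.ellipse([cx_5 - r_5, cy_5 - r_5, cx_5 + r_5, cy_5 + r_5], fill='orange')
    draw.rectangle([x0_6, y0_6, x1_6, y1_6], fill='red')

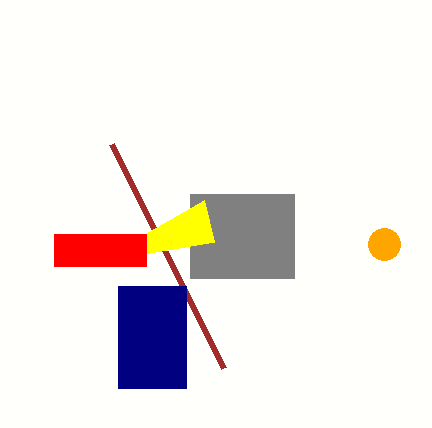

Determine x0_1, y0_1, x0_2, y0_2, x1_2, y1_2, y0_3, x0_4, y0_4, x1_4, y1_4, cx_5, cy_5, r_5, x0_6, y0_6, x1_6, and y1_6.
x0_1 = 224, y0_1 = 368, x0_2 = 190, y0_2 = 194, x1_2 = 294, y1_2 = 278, y0_3 = 242, x0_4 = 118, y0_4 = 286, x1_4 = 186, y1_4 = 388, cx_5 = 384, cy_5 = 244, r_5 = 16, x0_6 = 54, y0_6 = 234, x1_6 = 146, y1_6 = 266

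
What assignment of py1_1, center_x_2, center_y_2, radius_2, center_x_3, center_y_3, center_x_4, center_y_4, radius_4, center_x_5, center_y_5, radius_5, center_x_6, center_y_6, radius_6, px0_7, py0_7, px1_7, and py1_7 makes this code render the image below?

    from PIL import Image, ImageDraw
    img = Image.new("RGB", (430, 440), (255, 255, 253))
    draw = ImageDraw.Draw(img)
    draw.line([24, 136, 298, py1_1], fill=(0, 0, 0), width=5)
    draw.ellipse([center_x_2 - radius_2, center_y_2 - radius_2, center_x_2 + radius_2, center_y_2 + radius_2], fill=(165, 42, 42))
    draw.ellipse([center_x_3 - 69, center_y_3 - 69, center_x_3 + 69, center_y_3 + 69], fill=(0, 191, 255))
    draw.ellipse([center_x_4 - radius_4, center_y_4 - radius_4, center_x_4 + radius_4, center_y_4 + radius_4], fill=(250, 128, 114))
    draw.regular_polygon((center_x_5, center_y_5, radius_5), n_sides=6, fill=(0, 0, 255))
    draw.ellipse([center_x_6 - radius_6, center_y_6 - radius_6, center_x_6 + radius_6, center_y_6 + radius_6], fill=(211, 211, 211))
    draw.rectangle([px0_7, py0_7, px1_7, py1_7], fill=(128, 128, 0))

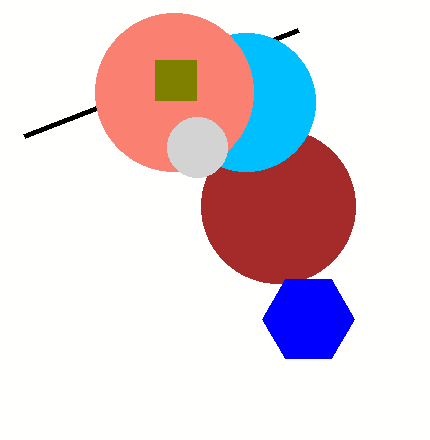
py1_1 = 30; center_x_2 = 278; center_y_2 = 206; radius_2 = 77; center_x_3 = 246; center_y_3 = 102; center_x_4 = 174; center_y_4 = 92; radius_4 = 79; center_x_5 = 308; center_y_5 = 319; radius_5 = 46; center_x_6 = 197; center_y_6 = 147; radius_6 = 30; px0_7 = 155; py0_7 = 60; px1_7 = 196; py1_7 = 100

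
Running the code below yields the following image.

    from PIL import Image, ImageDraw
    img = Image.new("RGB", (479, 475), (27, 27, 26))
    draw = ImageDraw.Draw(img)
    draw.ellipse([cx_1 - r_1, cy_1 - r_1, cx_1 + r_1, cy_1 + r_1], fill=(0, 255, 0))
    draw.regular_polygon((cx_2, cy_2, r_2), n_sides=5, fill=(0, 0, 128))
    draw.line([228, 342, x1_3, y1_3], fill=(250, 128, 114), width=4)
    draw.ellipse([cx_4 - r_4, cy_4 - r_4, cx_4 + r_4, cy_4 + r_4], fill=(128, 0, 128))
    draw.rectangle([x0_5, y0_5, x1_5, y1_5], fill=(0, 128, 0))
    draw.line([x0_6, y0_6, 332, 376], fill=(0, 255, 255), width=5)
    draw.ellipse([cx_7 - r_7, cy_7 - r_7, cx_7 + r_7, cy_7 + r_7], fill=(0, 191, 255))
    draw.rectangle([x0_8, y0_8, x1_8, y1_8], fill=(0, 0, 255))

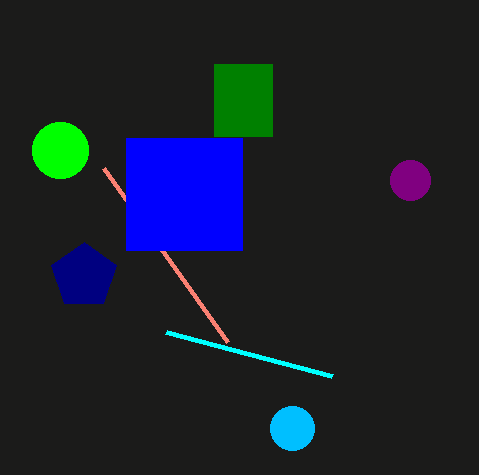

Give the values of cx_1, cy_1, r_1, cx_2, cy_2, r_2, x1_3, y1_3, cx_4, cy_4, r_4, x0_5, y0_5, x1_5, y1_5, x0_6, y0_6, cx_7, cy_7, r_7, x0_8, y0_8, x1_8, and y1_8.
cx_1 = 60; cy_1 = 150; r_1 = 28; cx_2 = 84; cy_2 = 276; r_2 = 34; x1_3 = 104; y1_3 = 168; cx_4 = 410; cy_4 = 180; r_4 = 20; x0_5 = 214; y0_5 = 64; x1_5 = 272; y1_5 = 136; x0_6 = 166; y0_6 = 332; cx_7 = 292; cy_7 = 428; r_7 = 22; x0_8 = 126; y0_8 = 138; x1_8 = 242; y1_8 = 250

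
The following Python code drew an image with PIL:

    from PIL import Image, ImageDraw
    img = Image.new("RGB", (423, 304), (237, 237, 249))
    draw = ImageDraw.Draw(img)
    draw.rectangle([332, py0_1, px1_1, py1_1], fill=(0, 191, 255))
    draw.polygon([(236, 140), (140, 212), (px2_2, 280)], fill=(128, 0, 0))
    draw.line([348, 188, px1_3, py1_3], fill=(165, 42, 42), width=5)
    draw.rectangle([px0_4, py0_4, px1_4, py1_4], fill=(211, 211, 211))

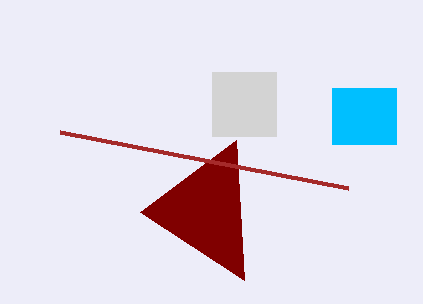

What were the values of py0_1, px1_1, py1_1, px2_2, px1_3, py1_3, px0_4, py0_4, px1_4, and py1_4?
py0_1 = 88; px1_1 = 396; py1_1 = 144; px2_2 = 244; px1_3 = 60; py1_3 = 132; px0_4 = 212; py0_4 = 72; px1_4 = 276; py1_4 = 136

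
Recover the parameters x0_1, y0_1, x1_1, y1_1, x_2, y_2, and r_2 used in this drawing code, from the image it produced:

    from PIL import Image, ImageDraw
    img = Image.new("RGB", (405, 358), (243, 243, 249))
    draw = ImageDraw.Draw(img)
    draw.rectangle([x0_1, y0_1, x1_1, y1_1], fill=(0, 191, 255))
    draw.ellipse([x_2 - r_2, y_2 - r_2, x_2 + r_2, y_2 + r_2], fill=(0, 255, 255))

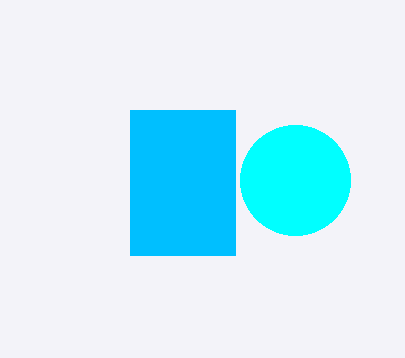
x0_1 = 130
y0_1 = 110
x1_1 = 235
y1_1 = 255
x_2 = 295
y_2 = 180
r_2 = 55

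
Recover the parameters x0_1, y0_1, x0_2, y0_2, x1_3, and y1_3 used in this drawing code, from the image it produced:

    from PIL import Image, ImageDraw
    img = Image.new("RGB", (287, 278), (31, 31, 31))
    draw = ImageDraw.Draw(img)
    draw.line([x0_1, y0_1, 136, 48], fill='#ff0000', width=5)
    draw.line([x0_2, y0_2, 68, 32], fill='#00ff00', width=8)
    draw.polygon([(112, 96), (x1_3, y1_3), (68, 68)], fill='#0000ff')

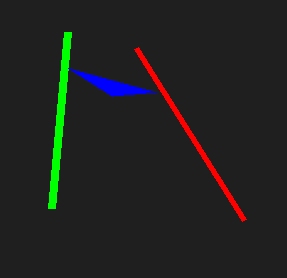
x0_1 = 244, y0_1 = 220, x0_2 = 52, y0_2 = 208, x1_3 = 156, y1_3 = 92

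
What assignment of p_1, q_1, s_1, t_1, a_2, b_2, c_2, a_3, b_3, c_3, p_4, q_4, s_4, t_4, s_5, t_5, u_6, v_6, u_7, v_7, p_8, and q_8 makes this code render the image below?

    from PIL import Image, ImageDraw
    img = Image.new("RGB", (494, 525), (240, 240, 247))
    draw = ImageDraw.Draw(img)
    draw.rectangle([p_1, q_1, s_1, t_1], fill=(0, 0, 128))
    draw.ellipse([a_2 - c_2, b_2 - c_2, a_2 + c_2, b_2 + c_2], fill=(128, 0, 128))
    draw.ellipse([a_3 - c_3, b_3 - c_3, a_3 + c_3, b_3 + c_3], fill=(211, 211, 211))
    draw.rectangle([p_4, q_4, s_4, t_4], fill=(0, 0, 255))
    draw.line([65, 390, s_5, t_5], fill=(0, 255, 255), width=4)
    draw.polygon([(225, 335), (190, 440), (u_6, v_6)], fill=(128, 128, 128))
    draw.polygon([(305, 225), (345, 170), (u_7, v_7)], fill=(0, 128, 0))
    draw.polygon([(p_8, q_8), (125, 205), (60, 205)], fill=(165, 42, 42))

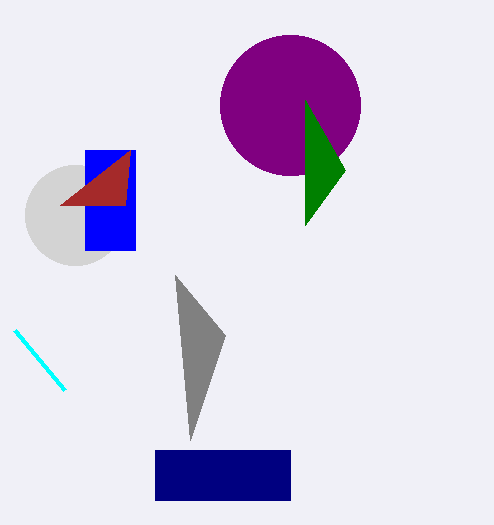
p_1 = 155, q_1 = 450, s_1 = 290, t_1 = 500, a_2 = 290, b_2 = 105, c_2 = 70, a_3 = 75, b_3 = 215, c_3 = 50, p_4 = 85, q_4 = 150, s_4 = 135, t_4 = 250, s_5 = 15, t_5 = 330, u_6 = 175, v_6 = 275, u_7 = 305, v_7 = 100, p_8 = 130, q_8 = 150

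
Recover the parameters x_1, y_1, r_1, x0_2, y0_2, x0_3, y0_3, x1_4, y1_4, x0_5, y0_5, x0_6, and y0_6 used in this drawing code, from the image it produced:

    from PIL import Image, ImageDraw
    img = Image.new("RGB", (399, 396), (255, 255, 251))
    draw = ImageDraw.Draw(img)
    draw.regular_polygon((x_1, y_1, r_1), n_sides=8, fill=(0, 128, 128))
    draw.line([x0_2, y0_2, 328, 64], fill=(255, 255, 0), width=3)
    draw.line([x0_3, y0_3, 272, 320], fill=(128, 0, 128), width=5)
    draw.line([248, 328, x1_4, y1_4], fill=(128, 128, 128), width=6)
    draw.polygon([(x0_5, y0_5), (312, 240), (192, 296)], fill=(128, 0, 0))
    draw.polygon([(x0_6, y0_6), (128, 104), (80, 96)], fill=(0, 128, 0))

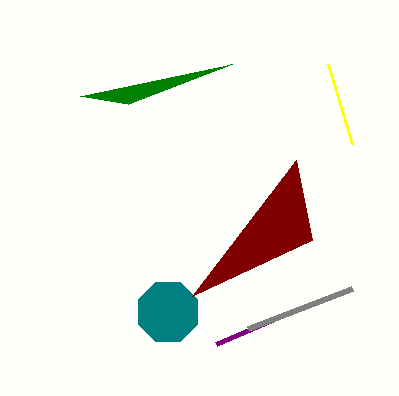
x_1 = 168
y_1 = 312
r_1 = 32
x0_2 = 352
y0_2 = 144
x0_3 = 216
y0_3 = 344
x1_4 = 352
y1_4 = 288
x0_5 = 296
y0_5 = 160
x0_6 = 232
y0_6 = 64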